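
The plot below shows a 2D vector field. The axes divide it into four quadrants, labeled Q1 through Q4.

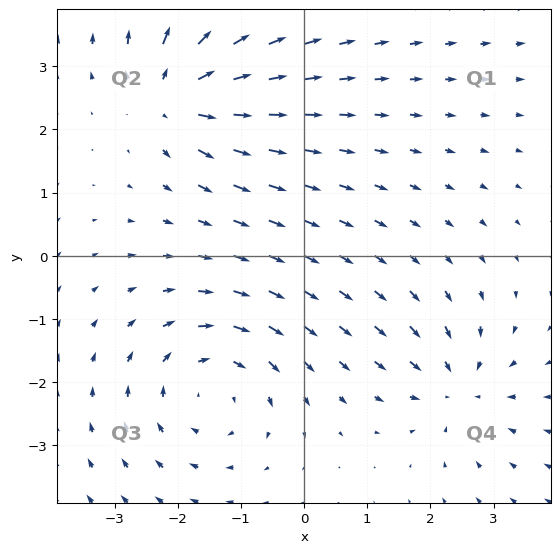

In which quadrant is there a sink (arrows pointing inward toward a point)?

Q4

The sink sits at approximately (2.4, -2.1), which lies in quadrant Q4. The divergence there is about -3, negative as expected for a sink.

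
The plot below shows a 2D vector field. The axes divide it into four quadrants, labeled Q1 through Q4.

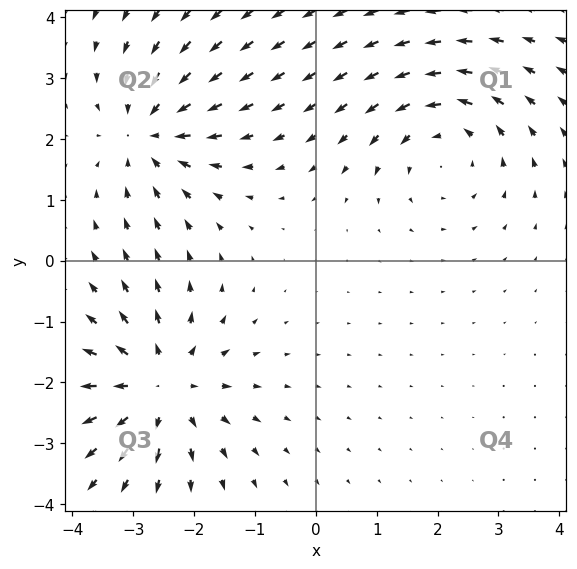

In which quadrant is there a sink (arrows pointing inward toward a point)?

Q2

The sink sits at approximately (-2.7, 2.1), which lies in quadrant Q2. The divergence there is about -4, negative as expected for a sink.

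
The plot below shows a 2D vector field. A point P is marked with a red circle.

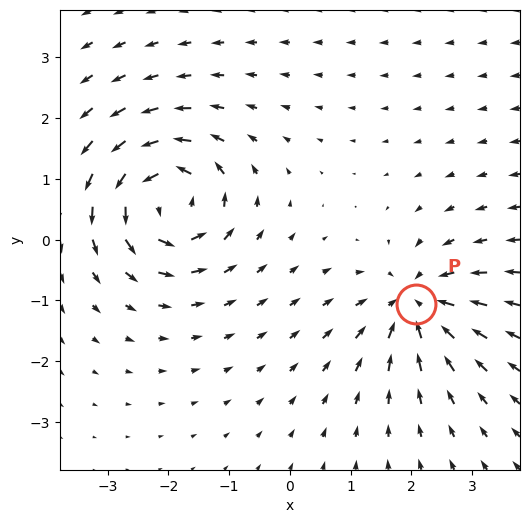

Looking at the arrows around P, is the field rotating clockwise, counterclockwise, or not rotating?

not rotating

Near P at (2.1, -1.1) the arrows show no circulation. The curl there is ≈0.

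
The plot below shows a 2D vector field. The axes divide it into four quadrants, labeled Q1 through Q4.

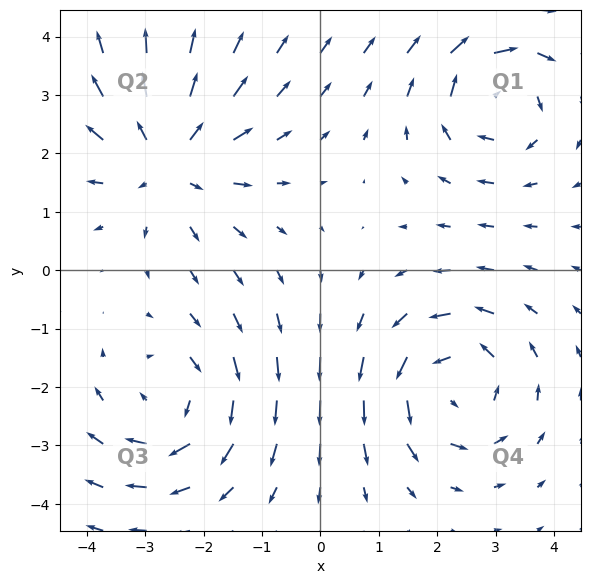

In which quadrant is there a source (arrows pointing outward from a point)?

Q2

The source sits at approximately (-2.6, 1.9), which lies in quadrant Q2. The divergence there is about +4, positive as expected for a source.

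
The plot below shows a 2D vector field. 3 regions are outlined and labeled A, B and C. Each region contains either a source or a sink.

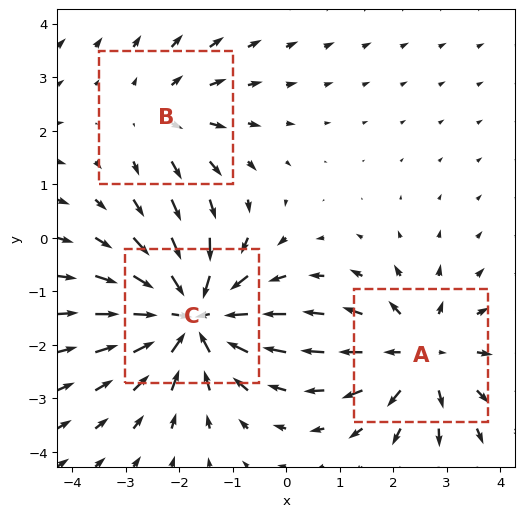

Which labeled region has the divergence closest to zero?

Divergence at each region's feature centre — A: about +3, B: about +2, C: about -5. Region B is closest to zero.

B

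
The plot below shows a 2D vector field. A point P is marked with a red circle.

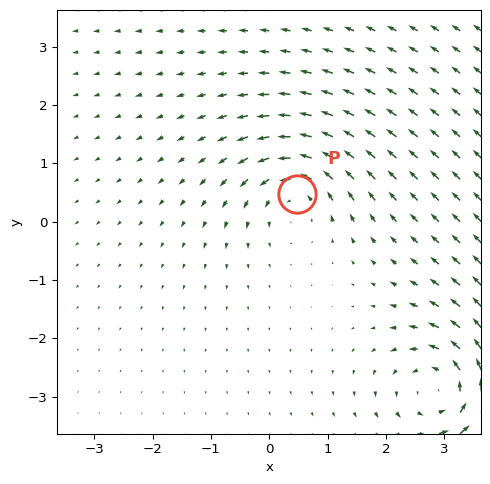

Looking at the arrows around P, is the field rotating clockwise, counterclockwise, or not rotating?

counterclockwise

Near P at (0.5, 0.5) the arrows circulate counterclockwise. The curl (z-component) there is about +5; positive curl means counterclockwise rotation.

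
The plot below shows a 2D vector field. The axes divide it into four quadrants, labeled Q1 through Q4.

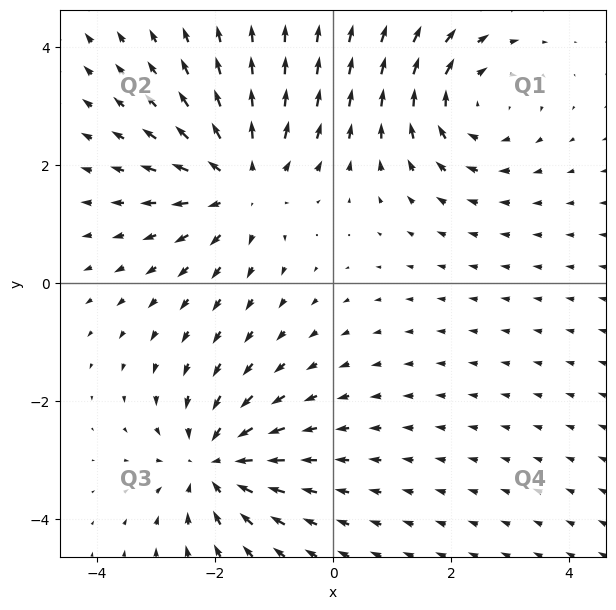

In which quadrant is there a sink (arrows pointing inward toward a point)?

Q3

The sink sits at approximately (-2.0, -3.1), which lies in quadrant Q3. The divergence there is about -5, negative as expected for a sink.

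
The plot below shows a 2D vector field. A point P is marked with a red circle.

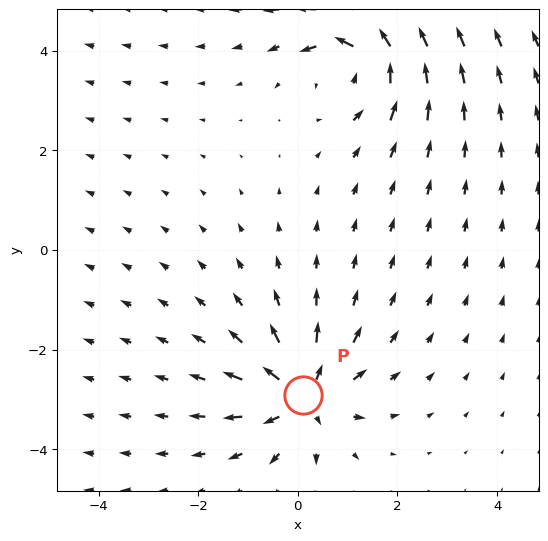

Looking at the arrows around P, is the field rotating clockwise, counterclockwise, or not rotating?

Near P at (0.1, -2.9) the arrows show no circulation. The curl there is ≈0.

not rotating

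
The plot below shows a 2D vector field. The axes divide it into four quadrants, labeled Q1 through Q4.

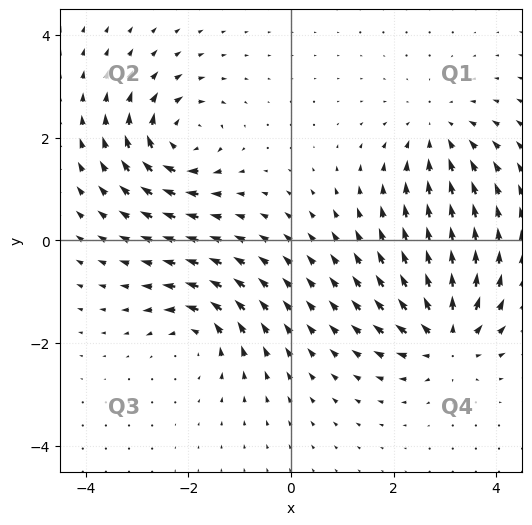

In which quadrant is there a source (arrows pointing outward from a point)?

Q4

The source sits at approximately (3.0, -1.9), which lies in quadrant Q4. The divergence there is about +7, positive as expected for a source.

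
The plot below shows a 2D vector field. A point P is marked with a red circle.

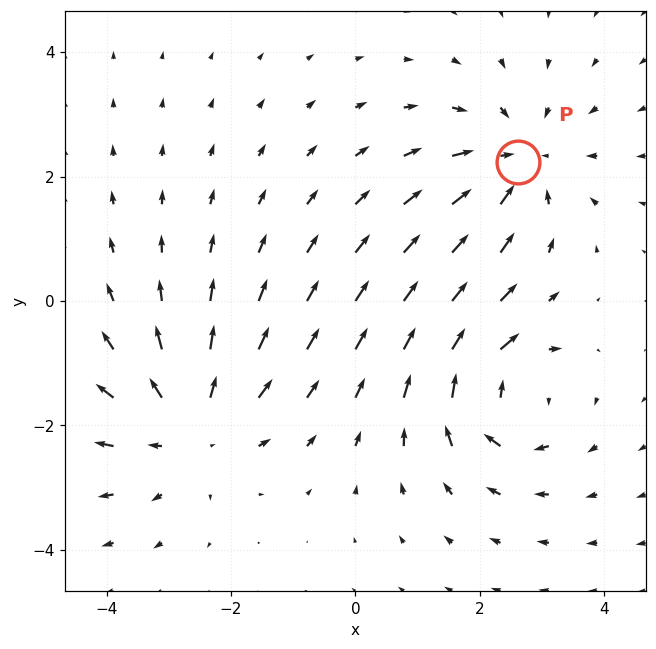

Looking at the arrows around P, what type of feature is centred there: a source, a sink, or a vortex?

At P (2.6, 2.2) the arrows converge inward. Divergence about -3, curl ≈0 — negative divergence with near-zero curl is a sink.

sink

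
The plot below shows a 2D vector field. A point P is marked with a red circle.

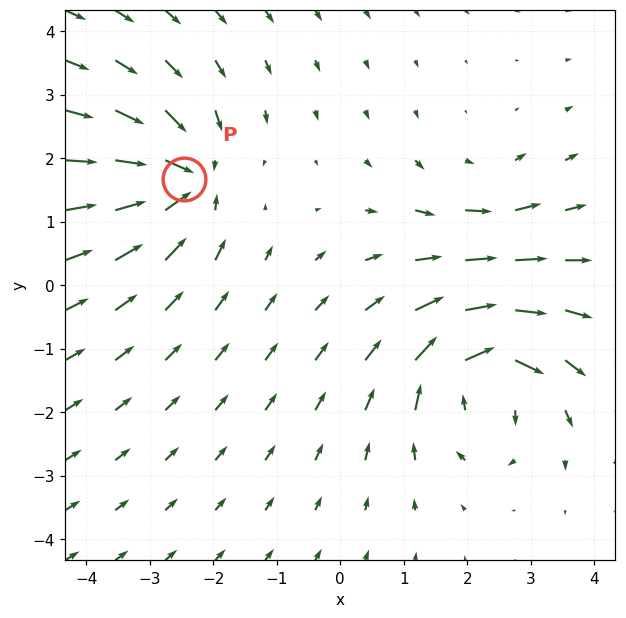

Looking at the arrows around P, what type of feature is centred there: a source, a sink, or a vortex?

At P (-2.5, 1.7) the arrows converge inward. Divergence about -5, curl ≈0 — negative divergence with near-zero curl is a sink.

sink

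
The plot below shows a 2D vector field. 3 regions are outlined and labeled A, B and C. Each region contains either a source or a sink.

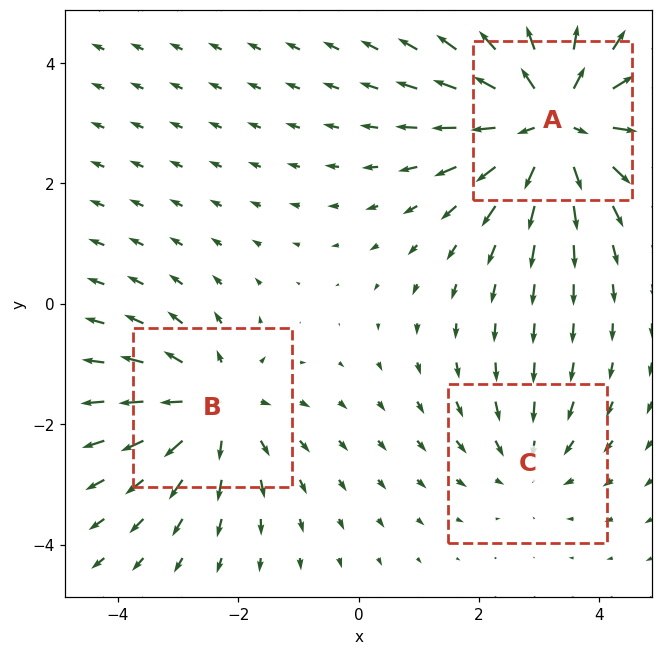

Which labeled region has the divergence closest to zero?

Divergence at each region's feature centre — A: about +5, B: about +3, C: about -2. Region C is closest to zero.

C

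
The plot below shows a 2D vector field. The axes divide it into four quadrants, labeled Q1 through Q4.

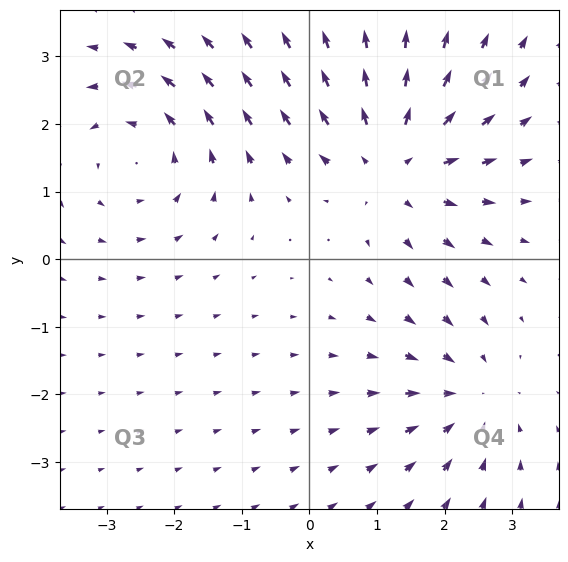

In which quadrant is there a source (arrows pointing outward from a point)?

The source sits at approximately (1.3, 1.4), which lies in quadrant Q1. The divergence there is about +3, positive as expected for a source.

Q1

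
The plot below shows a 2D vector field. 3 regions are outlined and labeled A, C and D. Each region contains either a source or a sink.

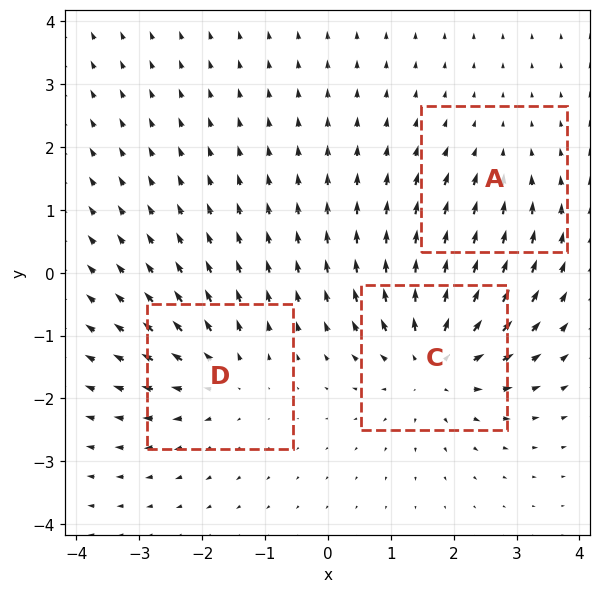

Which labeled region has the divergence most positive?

Divergence at each region's feature centre — A: about -2, C: about +5, D: about +3. Region C is most positive.

C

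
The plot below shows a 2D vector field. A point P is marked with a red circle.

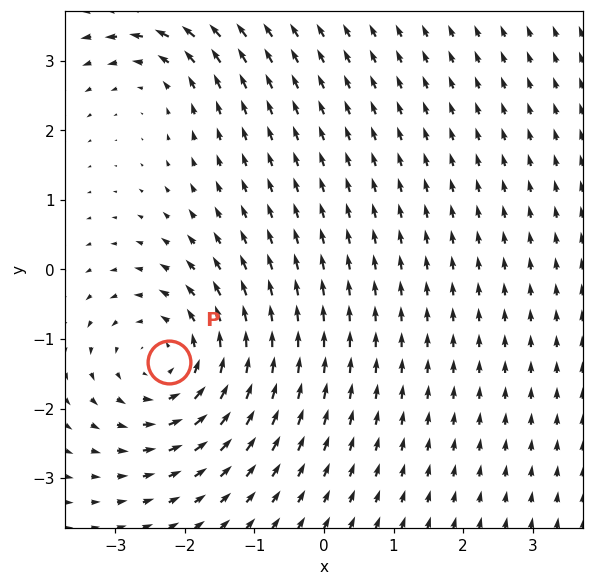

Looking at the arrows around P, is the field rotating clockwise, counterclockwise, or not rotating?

counterclockwise

Near P at (-2.2, -1.3) the arrows circulate counterclockwise. The curl (z-component) there is about +4; positive curl means counterclockwise rotation.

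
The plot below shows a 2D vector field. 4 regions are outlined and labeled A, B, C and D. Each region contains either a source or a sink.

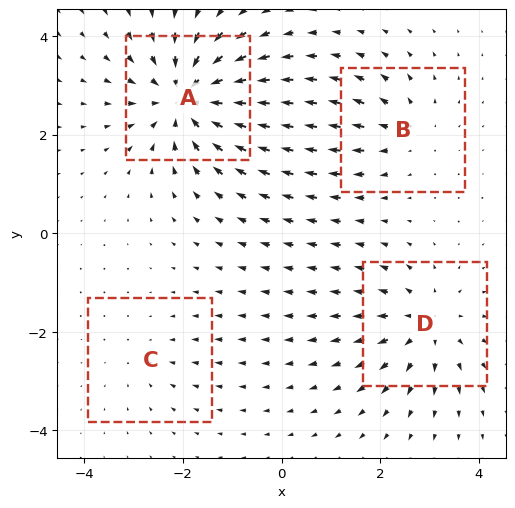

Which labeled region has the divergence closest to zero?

Divergence at each region's feature centre — A: about -7, B: about +3, C: about -2, D: about +5. Region C is closest to zero.

C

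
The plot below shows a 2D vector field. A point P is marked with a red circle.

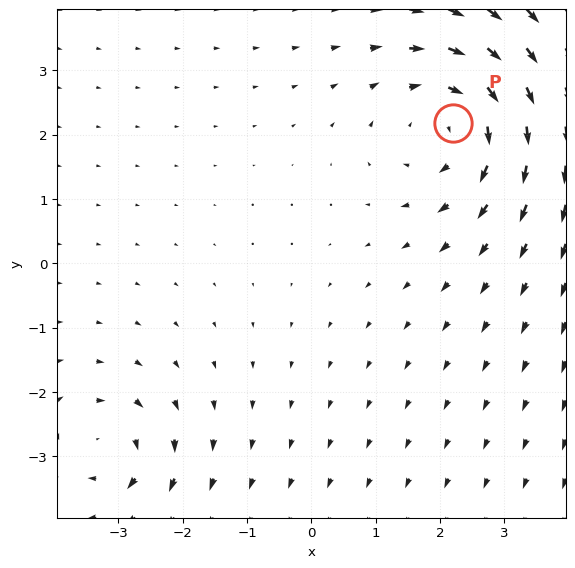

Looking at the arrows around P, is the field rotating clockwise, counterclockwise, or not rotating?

Near P at (2.2, 2.2) the arrows circulate clockwise. The curl (z-component) there is about -4; negative curl means clockwise rotation.

clockwise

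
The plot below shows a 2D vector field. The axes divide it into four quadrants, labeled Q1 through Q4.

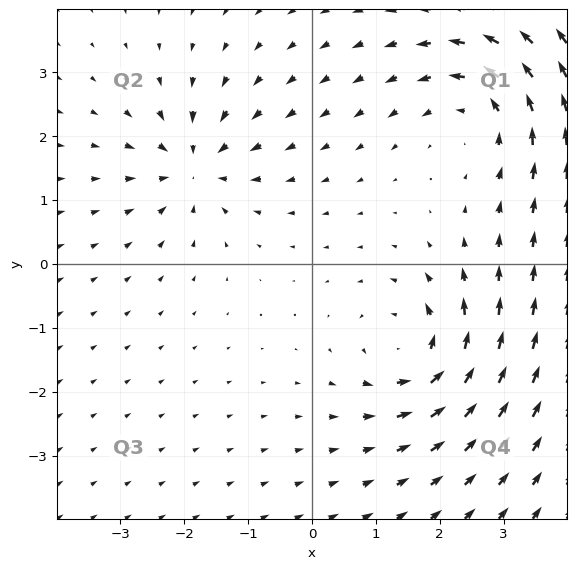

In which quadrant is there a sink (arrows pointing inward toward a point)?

Q2

The sink sits at approximately (-1.8, 1.5), which lies in quadrant Q2. The divergence there is about -5, negative as expected for a sink.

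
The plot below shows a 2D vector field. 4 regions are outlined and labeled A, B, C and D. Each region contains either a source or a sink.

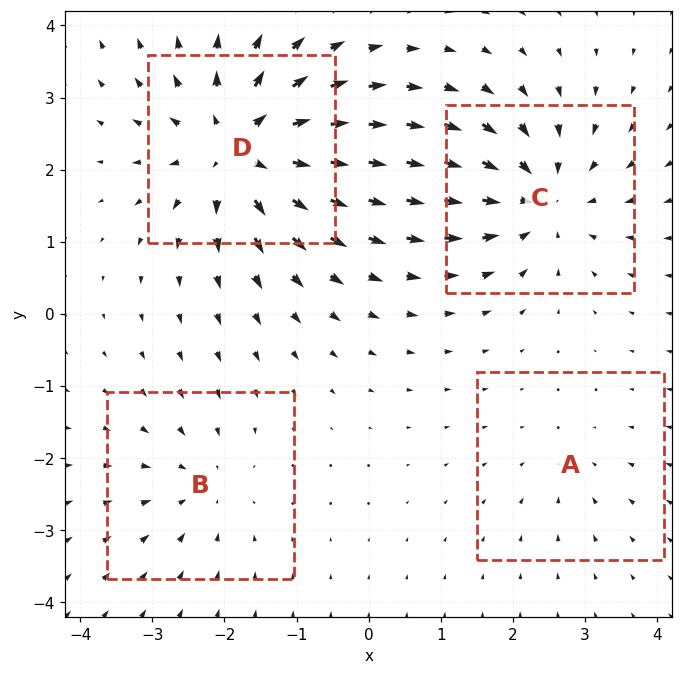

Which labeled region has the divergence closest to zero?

Divergence at each region's feature centre — A: about -2, B: about -3, C: about -6, D: about +7. Region A is closest to zero.

A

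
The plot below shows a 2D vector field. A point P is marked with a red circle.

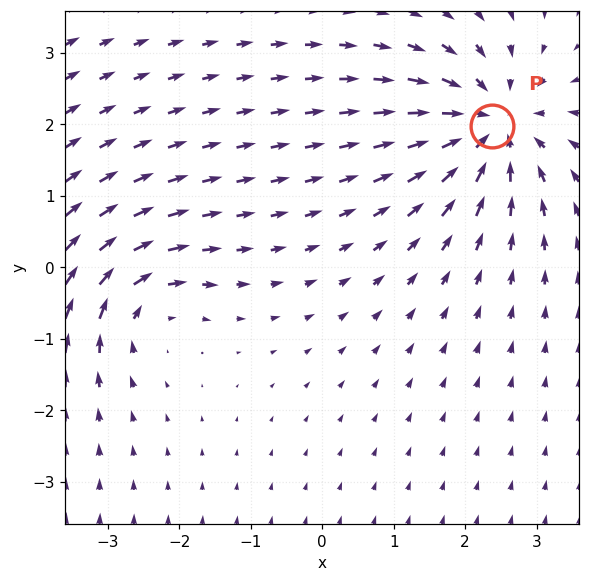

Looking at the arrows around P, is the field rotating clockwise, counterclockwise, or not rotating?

not rotating

Near P at (2.4, 2.0) the arrows show no circulation. The curl there is ≈0.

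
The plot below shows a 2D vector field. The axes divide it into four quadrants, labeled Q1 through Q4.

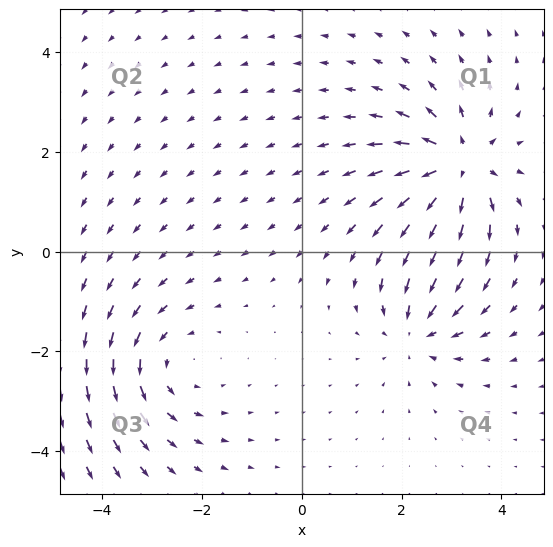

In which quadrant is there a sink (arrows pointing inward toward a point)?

Q4

The sink sits at approximately (2.3, -1.6), which lies in quadrant Q4. The divergence there is about -4, negative as expected for a sink.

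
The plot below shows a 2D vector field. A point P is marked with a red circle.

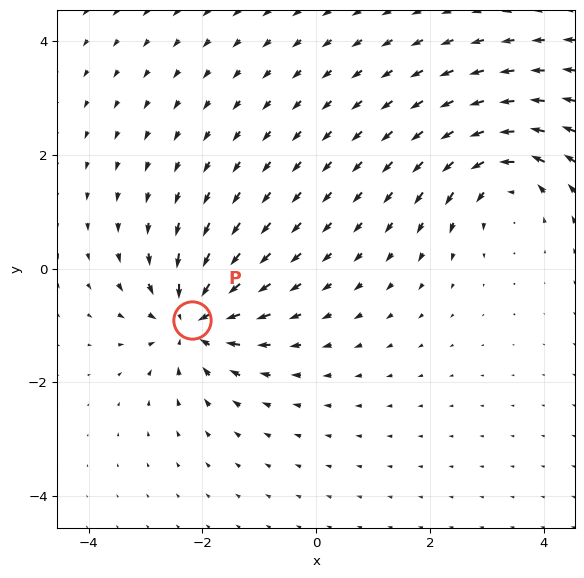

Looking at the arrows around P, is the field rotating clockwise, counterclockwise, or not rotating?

Near P at (-2.2, -0.9) the arrows show no circulation. The curl there is ≈0.

not rotating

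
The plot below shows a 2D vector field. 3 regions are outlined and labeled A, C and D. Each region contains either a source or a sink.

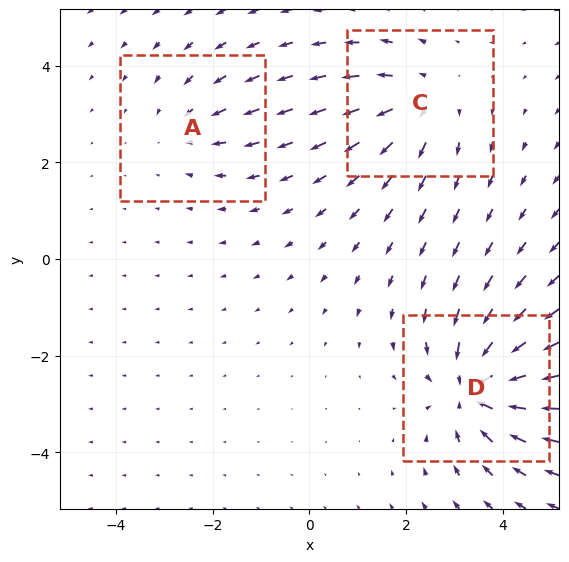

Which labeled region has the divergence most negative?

Divergence at each region's feature centre — A: about -2, C: about +3, D: about -5. Region D is most negative.

D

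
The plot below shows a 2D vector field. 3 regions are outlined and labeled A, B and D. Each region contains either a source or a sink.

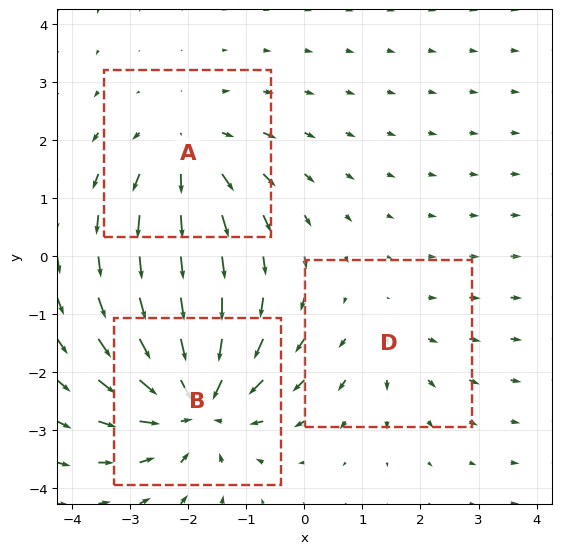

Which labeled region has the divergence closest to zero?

Divergence at each region's feature centre — A: about +3, B: about -5, D: about +2. Region D is closest to zero.

D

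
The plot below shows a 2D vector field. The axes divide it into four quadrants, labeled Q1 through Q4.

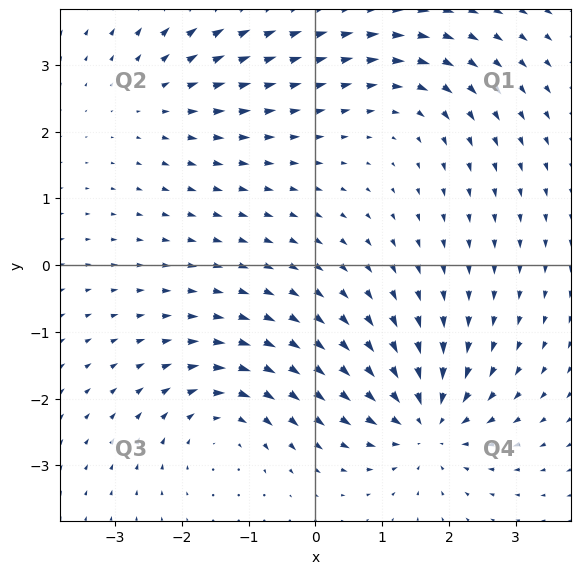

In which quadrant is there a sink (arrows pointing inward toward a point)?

The sink sits at approximately (1.7, -2.4), which lies in quadrant Q4. The divergence there is about -6, negative as expected for a sink.

Q4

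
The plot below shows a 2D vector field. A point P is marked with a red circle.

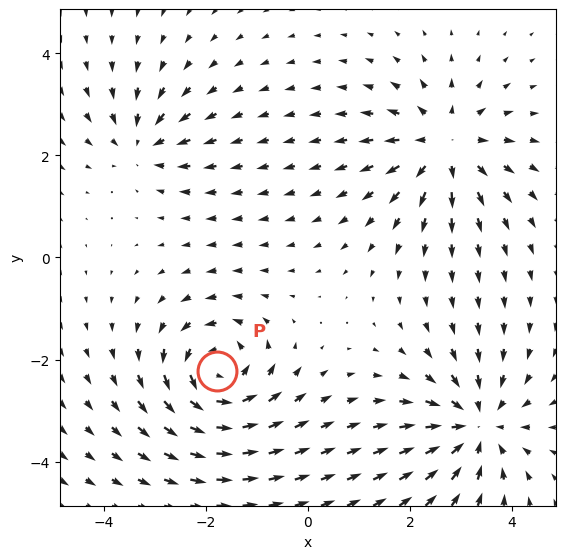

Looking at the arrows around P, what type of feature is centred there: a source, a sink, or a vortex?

vortex

At P (-1.8, -2.2) the arrows circulate counterclockwise. Divergence ≈0, curl about +6 — near-zero divergence with nonzero curl is a vortex.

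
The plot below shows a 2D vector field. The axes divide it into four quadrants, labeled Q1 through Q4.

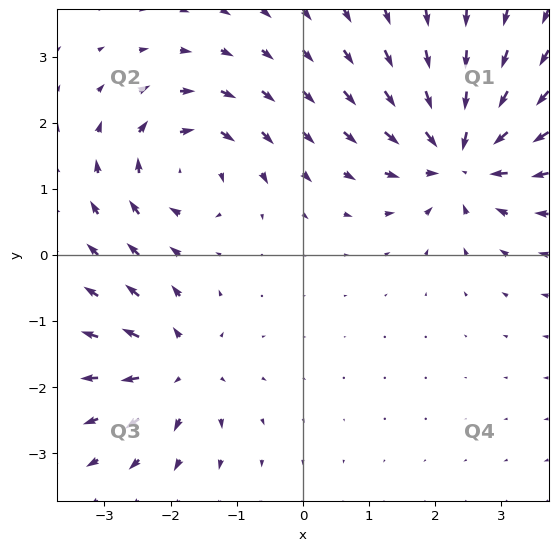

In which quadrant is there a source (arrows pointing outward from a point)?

Q3

The source sits at approximately (-1.9, -1.7), which lies in quadrant Q3. The divergence there is about +5, positive as expected for a source.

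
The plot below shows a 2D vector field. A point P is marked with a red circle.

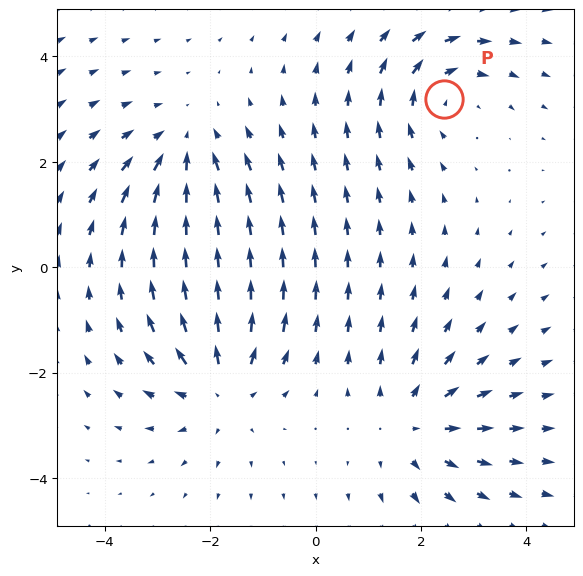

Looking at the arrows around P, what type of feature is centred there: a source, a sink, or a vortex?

At P (2.4, 3.2) the arrows circulate clockwise. Divergence ≈0, curl about -4 — near-zero divergence with nonzero curl is a vortex.

vortex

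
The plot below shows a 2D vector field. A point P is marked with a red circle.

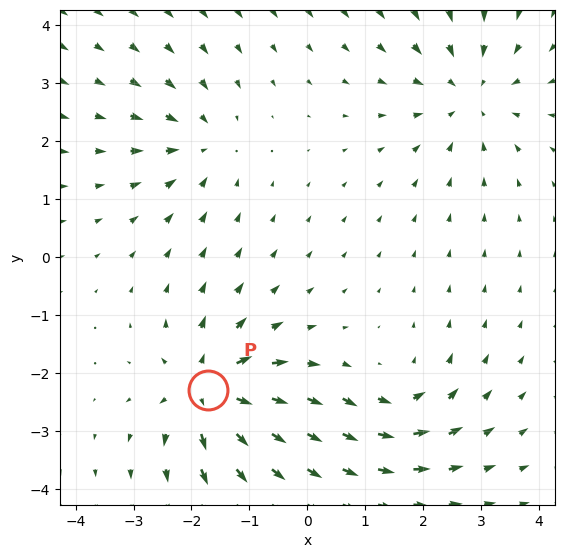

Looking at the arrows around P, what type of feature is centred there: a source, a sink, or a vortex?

At P (-1.7, -2.3) the arrows spread outward. Divergence about +6, curl ≈0 — positive divergence with near-zero curl is a source.

source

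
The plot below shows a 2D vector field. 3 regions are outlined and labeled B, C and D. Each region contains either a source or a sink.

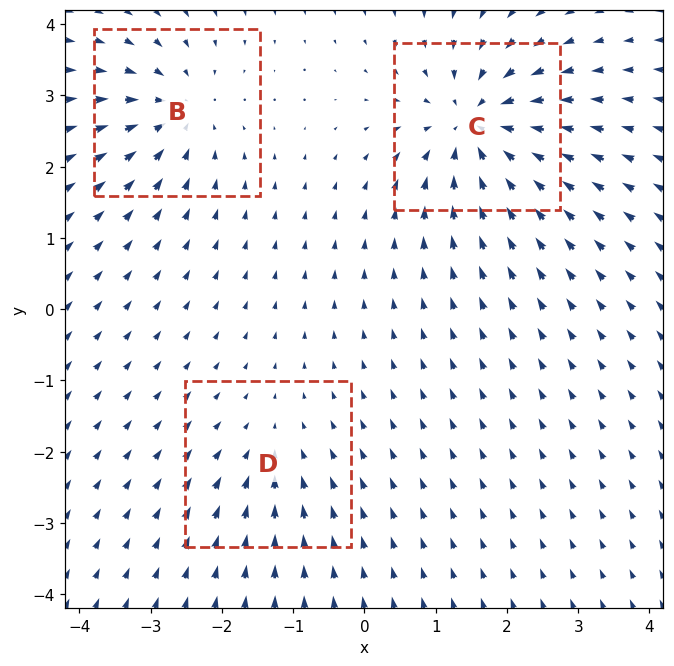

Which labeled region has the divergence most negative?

Divergence at each region's feature centre — B: about -4, C: about -6, D: about -2. Region C is most negative.

C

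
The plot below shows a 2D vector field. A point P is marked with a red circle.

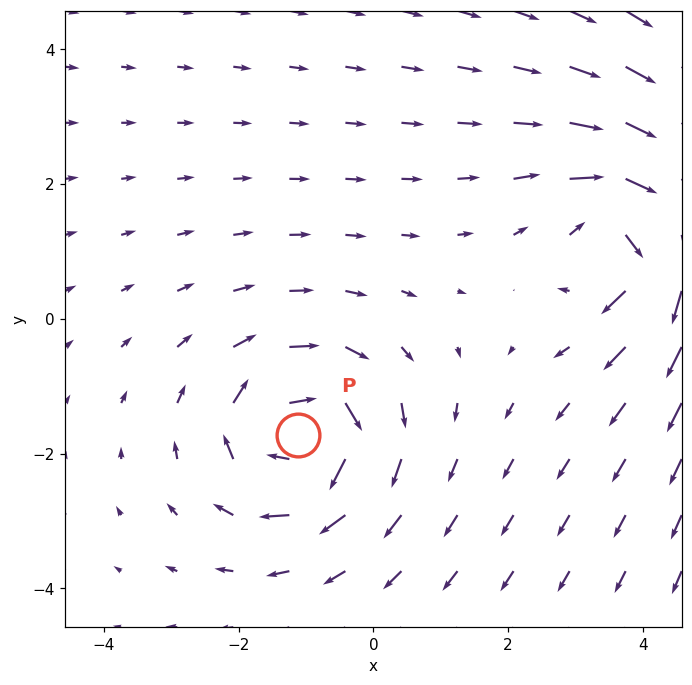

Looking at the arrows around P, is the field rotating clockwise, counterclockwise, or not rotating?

clockwise

Near P at (-1.1, -1.7) the arrows circulate clockwise. The curl (z-component) there is about -4; negative curl means clockwise rotation.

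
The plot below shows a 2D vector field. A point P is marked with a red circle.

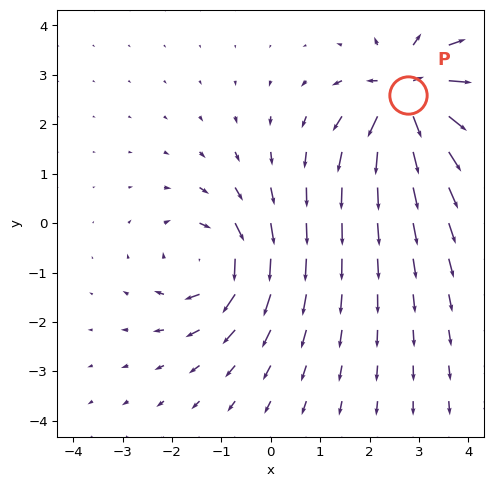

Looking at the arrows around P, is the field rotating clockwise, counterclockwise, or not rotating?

Near P at (2.8, 2.6) the arrows show no circulation. The curl there is ≈0.

not rotating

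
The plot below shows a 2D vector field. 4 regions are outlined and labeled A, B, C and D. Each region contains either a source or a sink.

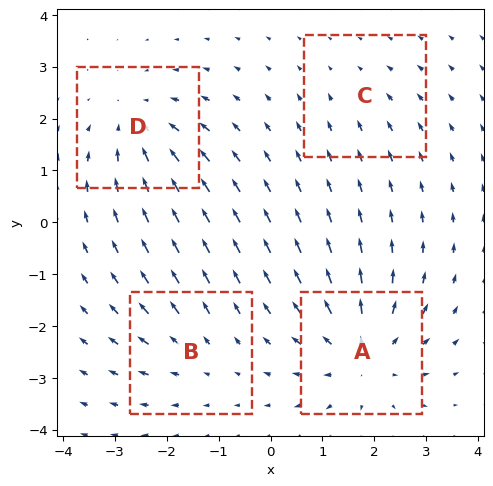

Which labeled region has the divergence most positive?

A

Divergence at each region's feature centre — A: about +6, B: about +3, C: about -2, D: about -5. Region A is most positive.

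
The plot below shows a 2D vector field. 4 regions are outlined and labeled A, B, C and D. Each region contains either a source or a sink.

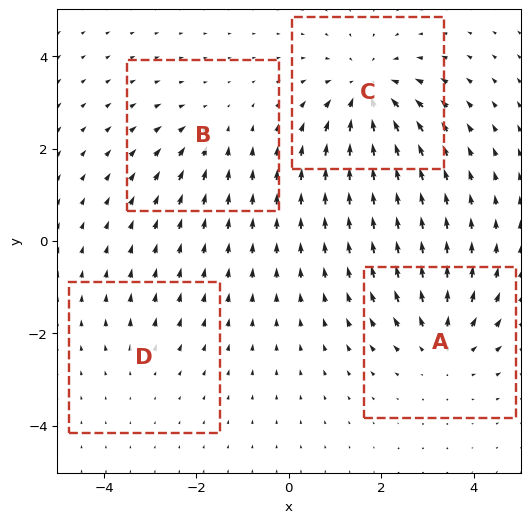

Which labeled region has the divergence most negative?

C

Divergence at each region's feature centre — A: about +4, B: about -3, C: about -6, D: about +2. Region C is most negative.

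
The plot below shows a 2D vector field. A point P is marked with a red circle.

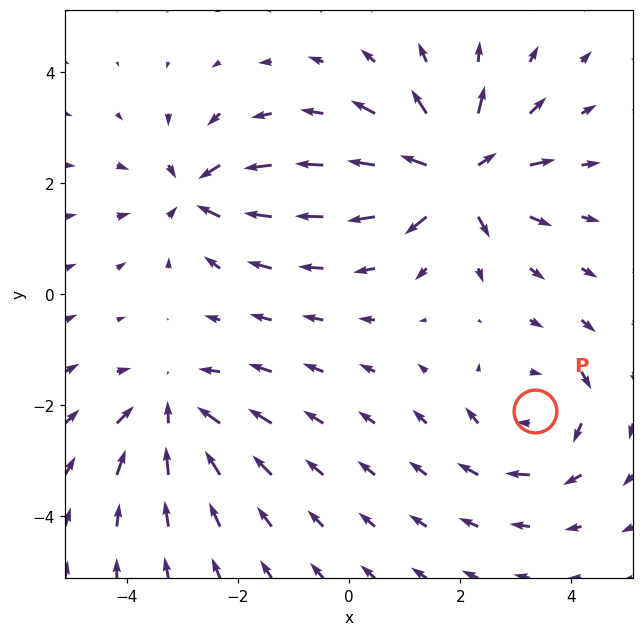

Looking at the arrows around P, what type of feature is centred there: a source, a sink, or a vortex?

vortex

At P (3.3, -2.1) the arrows circulate clockwise. Divergence ≈0, curl about -3 — near-zero divergence with nonzero curl is a vortex.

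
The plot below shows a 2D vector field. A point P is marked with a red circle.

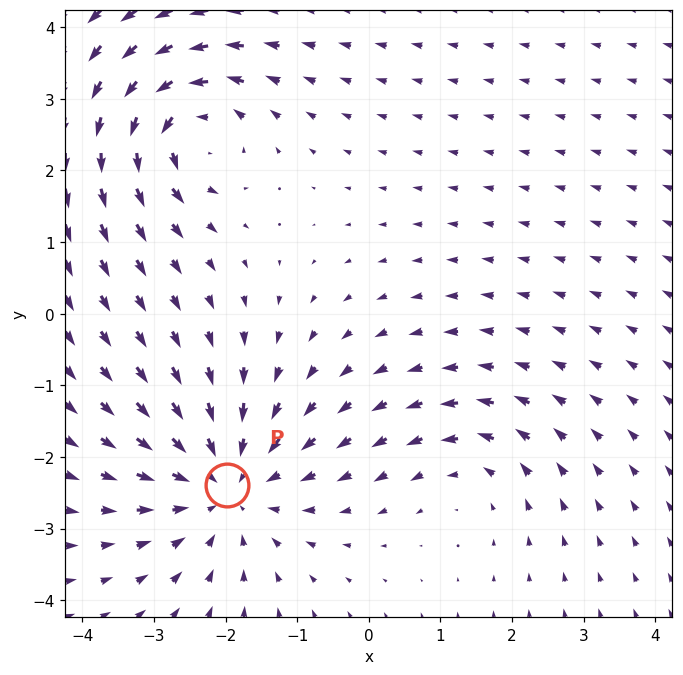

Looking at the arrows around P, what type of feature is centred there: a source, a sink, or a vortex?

At P (-2.0, -2.4) the arrows converge inward. Divergence about -4, curl ≈0 — negative divergence with near-zero curl is a sink.

sink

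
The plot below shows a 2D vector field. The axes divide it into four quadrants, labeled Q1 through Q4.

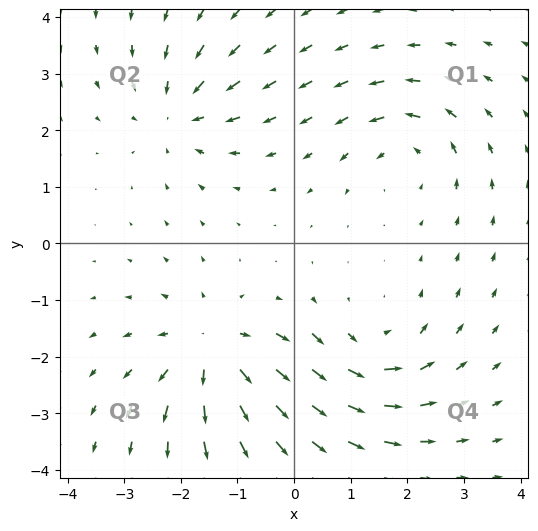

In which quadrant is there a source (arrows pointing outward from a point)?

Q3

The source sits at approximately (-1.4, -1.9), which lies in quadrant Q3. The divergence there is about +4, positive as expected for a source.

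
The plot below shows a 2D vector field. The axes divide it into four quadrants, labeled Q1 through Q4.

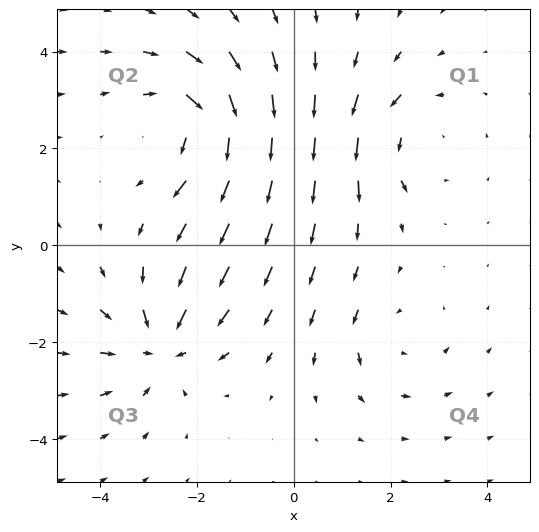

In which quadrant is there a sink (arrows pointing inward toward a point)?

The sink sits at approximately (-2.8, -2.1), which lies in quadrant Q3. The divergence there is about -4, negative as expected for a sink.

Q3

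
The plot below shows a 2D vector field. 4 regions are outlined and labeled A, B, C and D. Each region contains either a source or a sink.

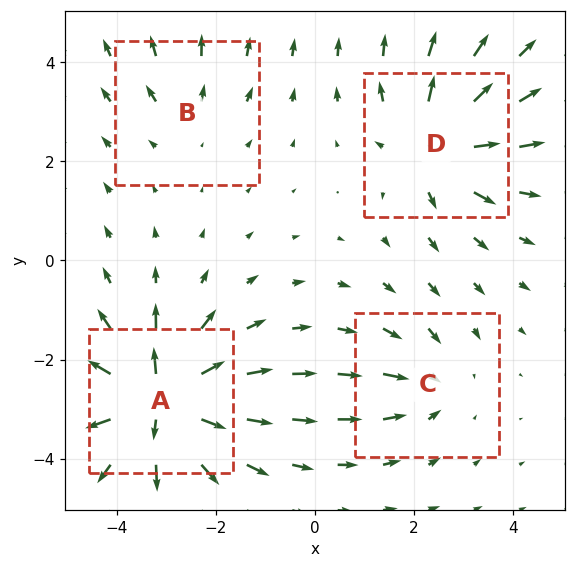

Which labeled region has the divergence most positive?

Divergence at each region's feature centre — A: about +8, B: about +3, C: about -4, D: about +6. Region A is most positive.

A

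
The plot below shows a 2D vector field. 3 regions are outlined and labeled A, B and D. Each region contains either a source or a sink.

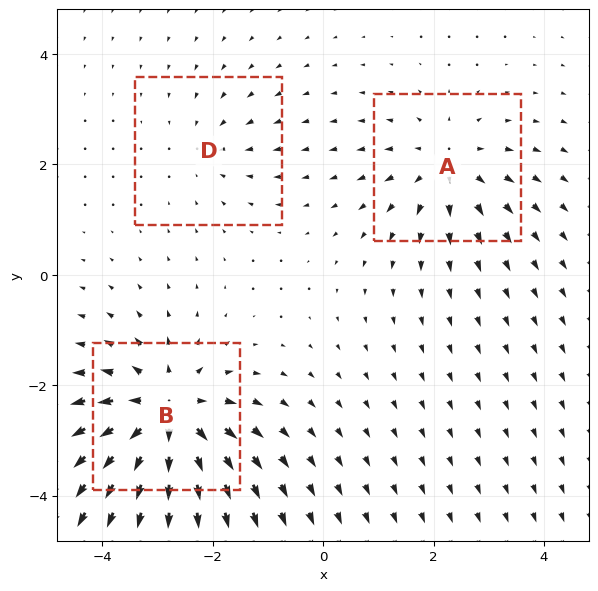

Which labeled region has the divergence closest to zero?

Divergence at each region's feature centre — A: about +3, B: about +6, D: about -2. Region D is closest to zero.

D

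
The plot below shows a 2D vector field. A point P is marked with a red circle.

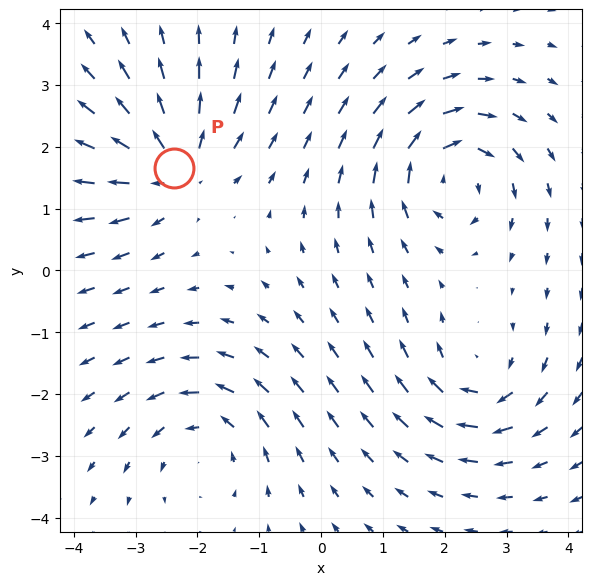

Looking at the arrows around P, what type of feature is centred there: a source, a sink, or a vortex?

source

At P (-2.4, 1.7) the arrows spread outward. Divergence about +5, curl ≈0 — positive divergence with near-zero curl is a source.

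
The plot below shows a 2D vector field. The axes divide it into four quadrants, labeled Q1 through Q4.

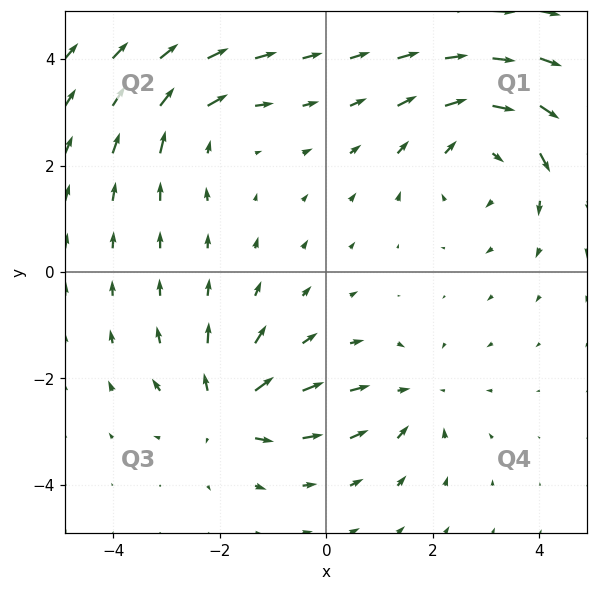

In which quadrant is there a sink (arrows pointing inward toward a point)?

The sink sits at approximately (1.6, -2.3), which lies in quadrant Q4. The divergence there is about -3, negative as expected for a sink.

Q4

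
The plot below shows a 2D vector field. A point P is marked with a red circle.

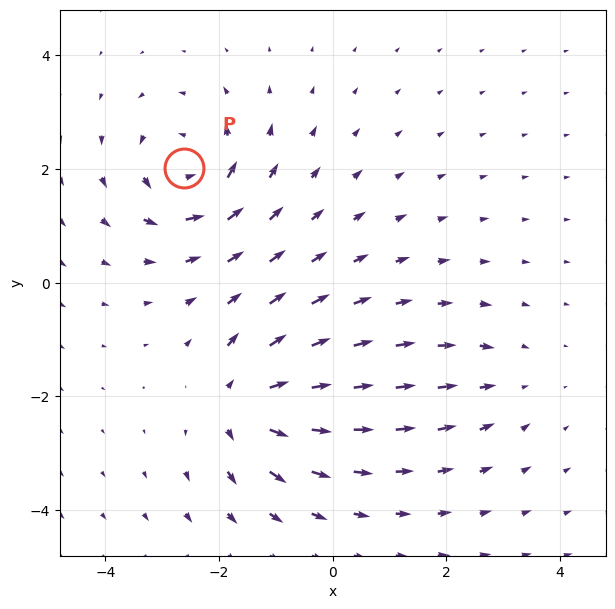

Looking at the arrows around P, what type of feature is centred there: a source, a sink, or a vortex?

At P (-2.6, 2.0) the arrows circulate counterclockwise. Divergence ≈0, curl about +6 — near-zero divergence with nonzero curl is a vortex.

vortex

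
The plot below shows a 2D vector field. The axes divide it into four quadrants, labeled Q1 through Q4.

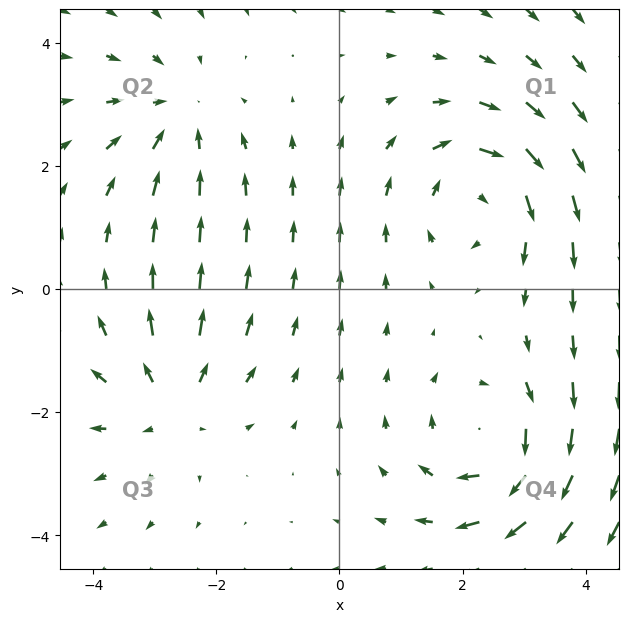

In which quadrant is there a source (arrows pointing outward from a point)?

The source sits at approximately (-2.8, -1.9), which lies in quadrant Q3. The divergence there is about +4, positive as expected for a source.

Q3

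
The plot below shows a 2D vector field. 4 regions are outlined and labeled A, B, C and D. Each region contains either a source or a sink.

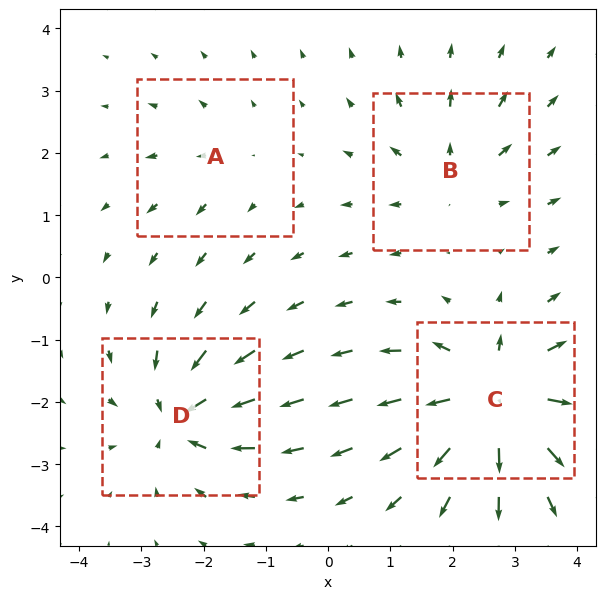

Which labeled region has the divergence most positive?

Divergence at each region's feature centre — A: about +2, B: about +4, C: about +9, D: about -6. Region C is most positive.

C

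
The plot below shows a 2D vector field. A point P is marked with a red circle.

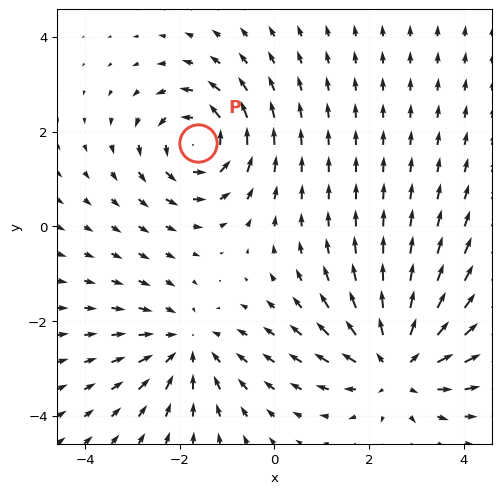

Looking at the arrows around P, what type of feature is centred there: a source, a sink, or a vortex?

At P (-1.6, 1.8) the arrows circulate counterclockwise. Divergence ≈0, curl about +3 — near-zero divergence with nonzero curl is a vortex.

vortex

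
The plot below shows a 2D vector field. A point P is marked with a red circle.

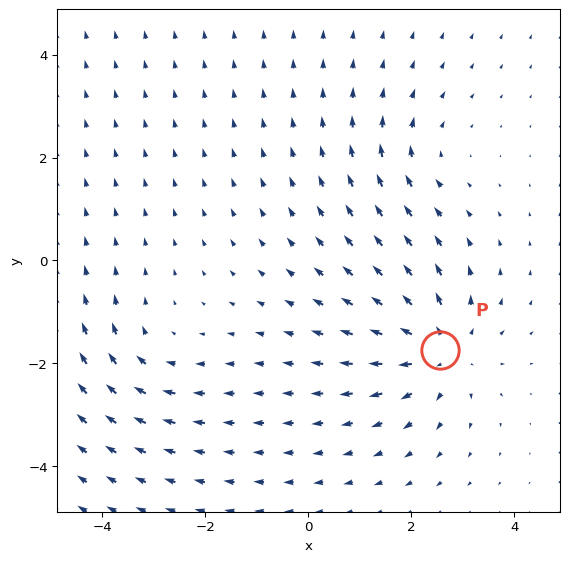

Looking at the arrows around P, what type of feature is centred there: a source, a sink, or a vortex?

At P (2.6, -1.7) the arrows spread outward. Divergence about +5, curl ≈0 — positive divergence with near-zero curl is a source.

source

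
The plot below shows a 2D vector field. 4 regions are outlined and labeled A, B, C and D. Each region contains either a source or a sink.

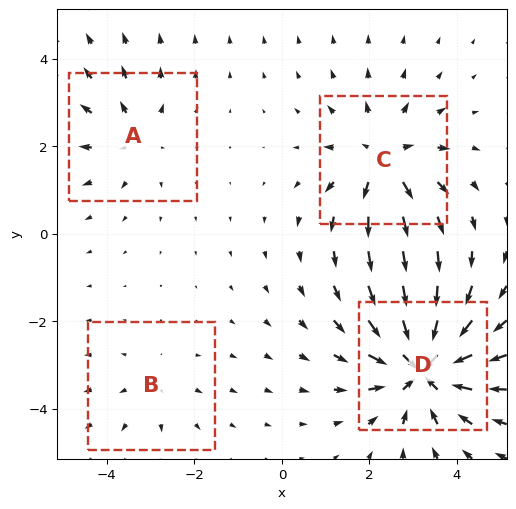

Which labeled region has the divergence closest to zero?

B

Divergence at each region's feature centre — A: about +3, B: about +2, C: about +5, D: about -7. Region B is closest to zero.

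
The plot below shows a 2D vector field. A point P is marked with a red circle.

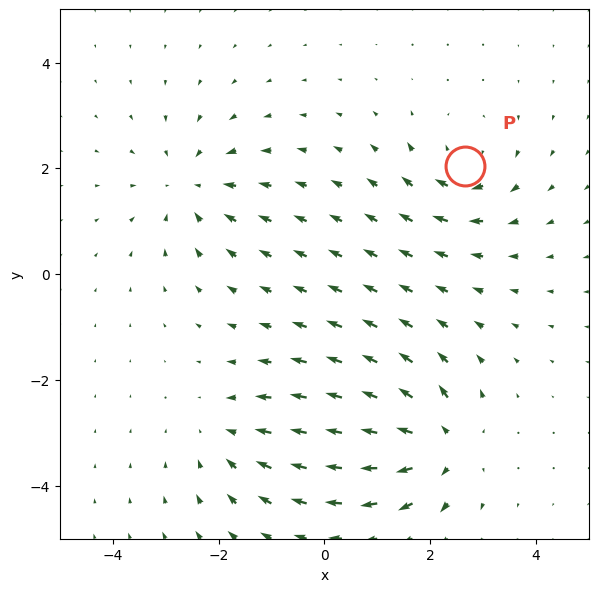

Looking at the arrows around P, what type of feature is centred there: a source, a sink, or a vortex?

vortex

At P (2.7, 2.0) the arrows circulate clockwise. Divergence ≈0, curl about -5 — near-zero divergence with nonzero curl is a vortex.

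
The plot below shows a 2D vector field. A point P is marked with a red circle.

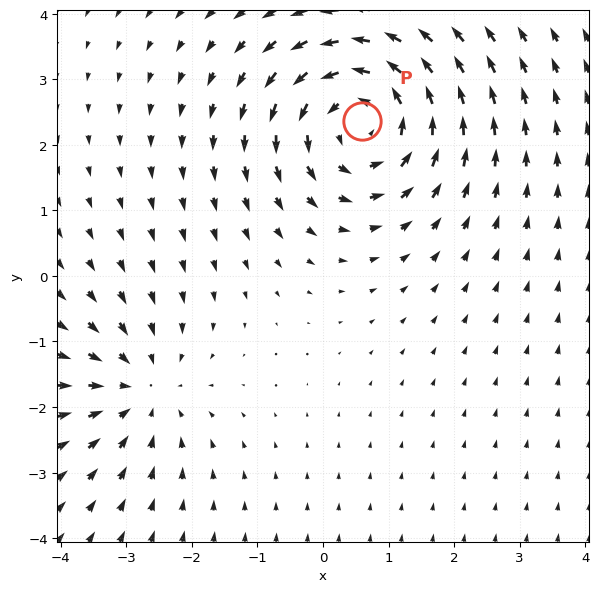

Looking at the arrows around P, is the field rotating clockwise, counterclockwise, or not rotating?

counterclockwise

Near P at (0.6, 2.4) the arrows circulate counterclockwise. The curl (z-component) there is about +4; positive curl means counterclockwise rotation.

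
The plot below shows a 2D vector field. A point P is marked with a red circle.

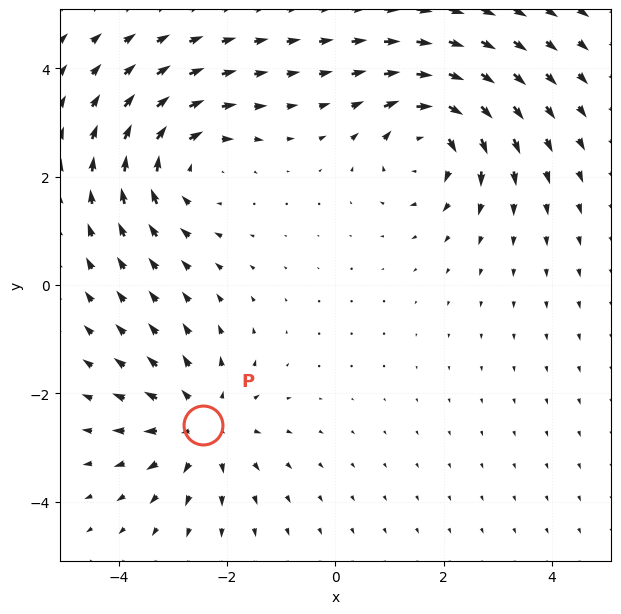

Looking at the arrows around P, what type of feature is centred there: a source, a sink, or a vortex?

At P (-2.4, -2.6) the arrows spread outward. Divergence about +4, curl ≈0 — positive divergence with near-zero curl is a source.

source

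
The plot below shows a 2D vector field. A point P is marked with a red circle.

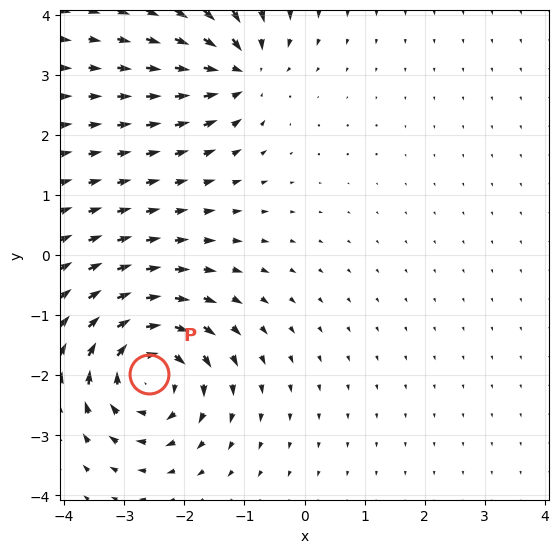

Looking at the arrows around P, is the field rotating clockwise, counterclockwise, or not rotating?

Near P at (-2.6, -2.0) the arrows circulate clockwise. The curl (z-component) there is about -6; negative curl means clockwise rotation.

clockwise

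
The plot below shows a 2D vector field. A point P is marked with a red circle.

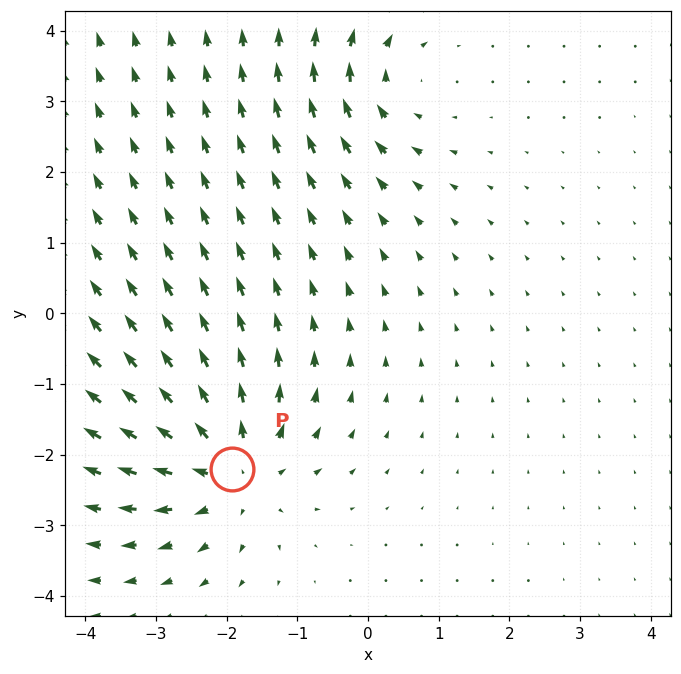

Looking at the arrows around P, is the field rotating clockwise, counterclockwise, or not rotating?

not rotating

Near P at (-1.9, -2.2) the arrows show no circulation. The curl there is ≈0.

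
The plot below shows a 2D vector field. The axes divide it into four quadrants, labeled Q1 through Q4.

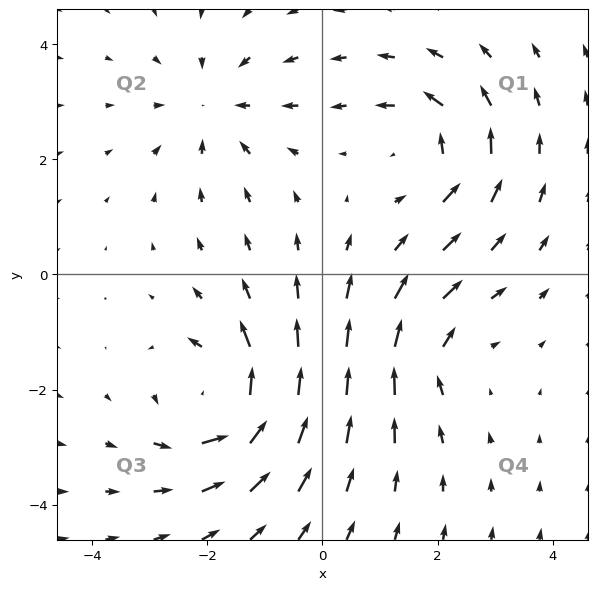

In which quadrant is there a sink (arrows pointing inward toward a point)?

The sink sits at approximately (-1.9, 2.9), which lies in quadrant Q2. The divergence there is about -3, negative as expected for a sink.

Q2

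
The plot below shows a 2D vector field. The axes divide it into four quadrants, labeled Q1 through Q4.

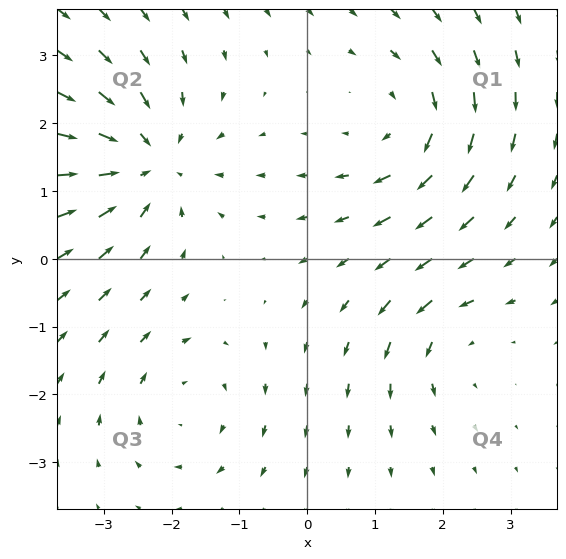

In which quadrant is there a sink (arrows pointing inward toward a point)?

Q2

The sink sits at approximately (-2.4, 1.4), which lies in quadrant Q2. The divergence there is about -5, negative as expected for a sink.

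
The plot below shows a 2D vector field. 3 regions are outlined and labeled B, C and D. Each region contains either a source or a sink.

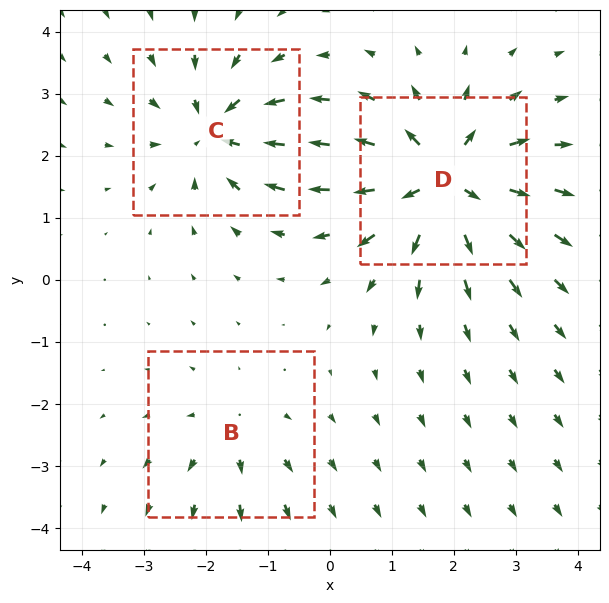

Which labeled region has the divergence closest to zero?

Divergence at each region's feature centre — B: about +2, C: about -4, D: about +6. Region B is closest to zero.

B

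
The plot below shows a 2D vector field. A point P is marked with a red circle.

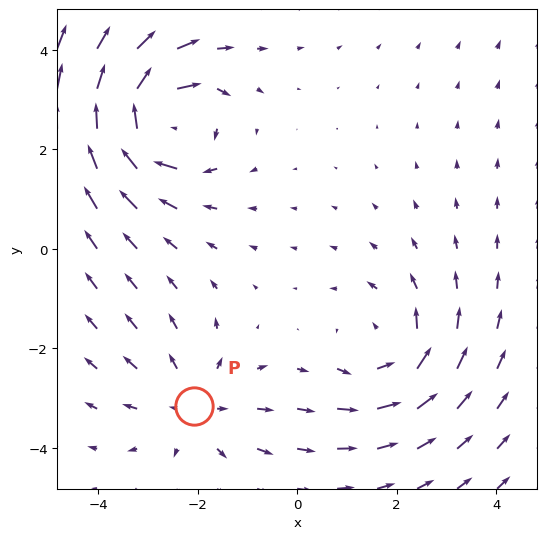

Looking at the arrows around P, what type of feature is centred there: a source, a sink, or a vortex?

source

At P (-2.1, -3.2) the arrows spread outward. Divergence about +2, curl ≈0 — positive divergence with near-zero curl is a source.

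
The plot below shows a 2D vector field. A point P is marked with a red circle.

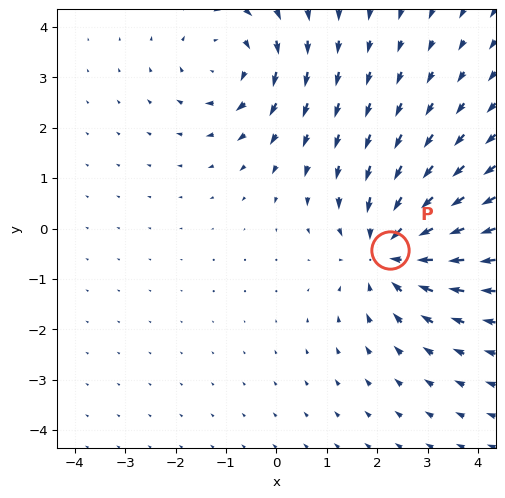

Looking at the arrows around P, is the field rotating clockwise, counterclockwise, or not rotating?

Near P at (2.3, -0.4) the arrows show no circulation. The curl there is ≈0.

not rotating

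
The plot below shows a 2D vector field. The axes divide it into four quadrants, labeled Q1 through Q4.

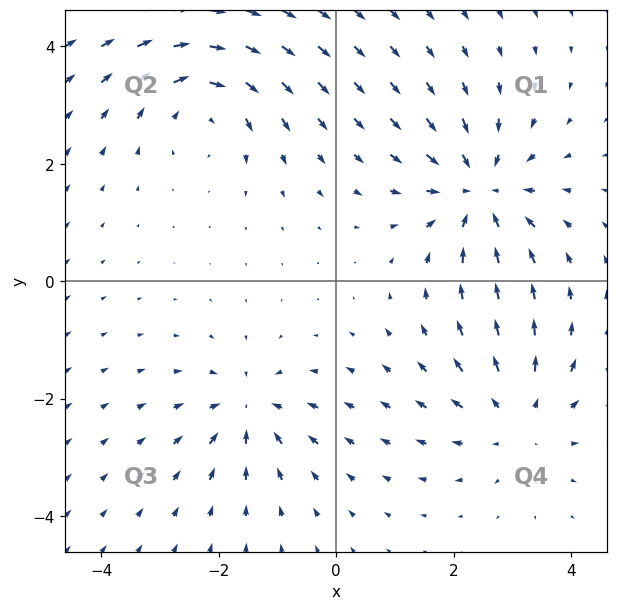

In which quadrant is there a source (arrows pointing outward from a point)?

The source sits at approximately (3.1, -2.3), which lies in quadrant Q4. The divergence there is about +3, positive as expected for a source.

Q4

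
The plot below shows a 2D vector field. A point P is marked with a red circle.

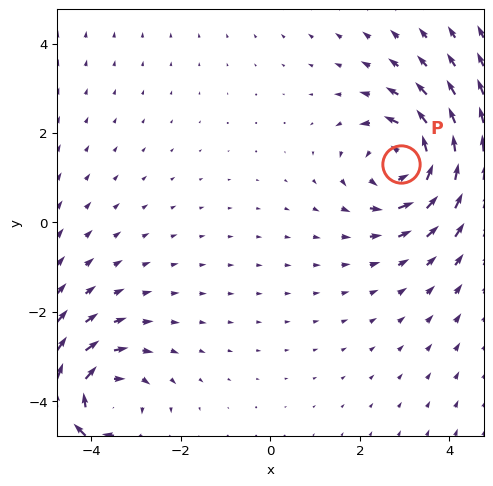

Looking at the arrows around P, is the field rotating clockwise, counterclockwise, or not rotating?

counterclockwise

Near P at (2.9, 1.3) the arrows circulate counterclockwise. The curl (z-component) there is about +3; positive curl means counterclockwise rotation.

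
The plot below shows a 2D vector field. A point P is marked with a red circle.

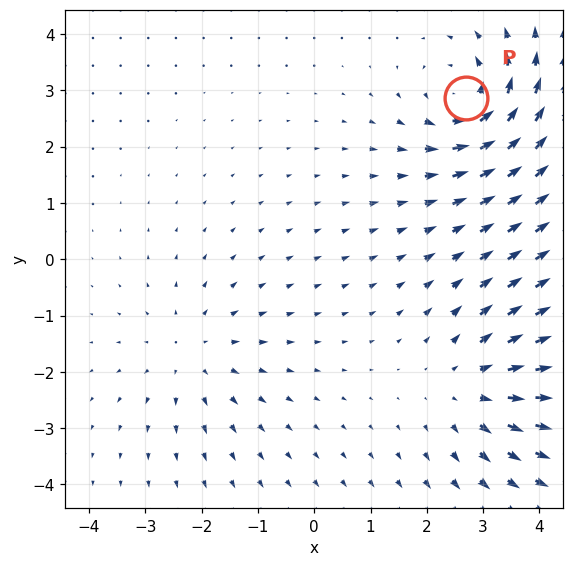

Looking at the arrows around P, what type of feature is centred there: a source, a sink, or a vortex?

vortex

At P (2.7, 2.9) the arrows circulate counterclockwise. Divergence ≈0, curl about +6 — near-zero divergence with nonzero curl is a vortex.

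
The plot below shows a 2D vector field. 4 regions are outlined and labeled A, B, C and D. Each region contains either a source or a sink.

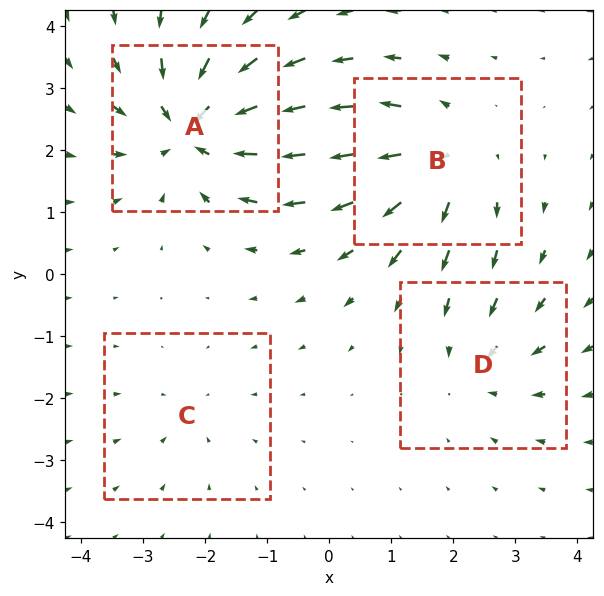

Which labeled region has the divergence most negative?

A

Divergence at each region's feature centre — A: about -7, B: about +5, C: about -2, D: about -3. Region A is most negative.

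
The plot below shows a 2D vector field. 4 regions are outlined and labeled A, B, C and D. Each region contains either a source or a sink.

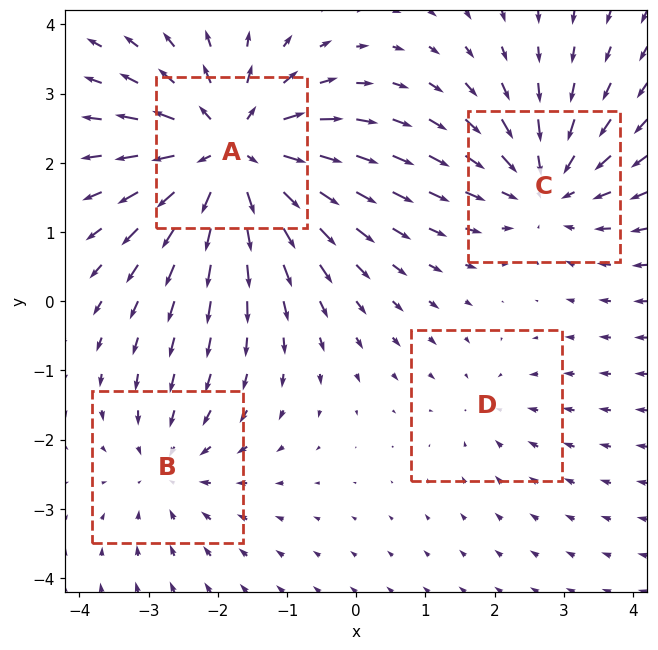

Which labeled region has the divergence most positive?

A

Divergence at each region's feature centre — A: about +7, B: about -3, C: about -5, D: about -2. Region A is most positive.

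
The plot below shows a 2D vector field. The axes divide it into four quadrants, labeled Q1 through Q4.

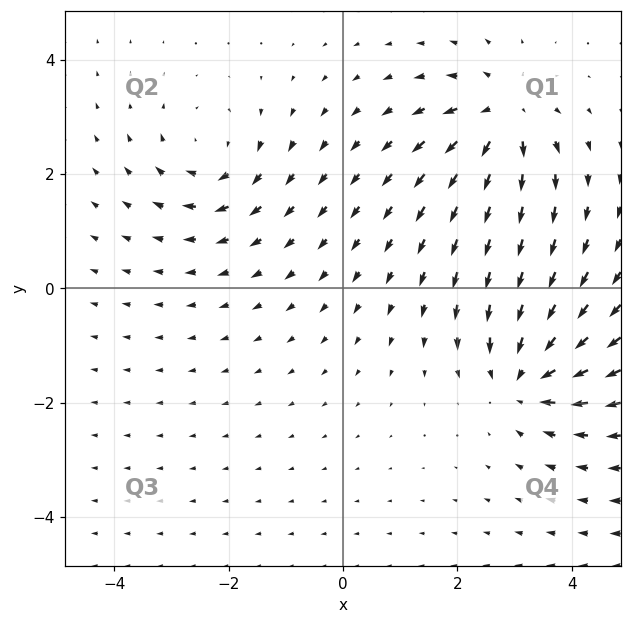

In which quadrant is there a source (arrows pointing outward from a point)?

Q1

The source sits at approximately (2.8, 3.0), which lies in quadrant Q1. The divergence there is about +6, positive as expected for a source.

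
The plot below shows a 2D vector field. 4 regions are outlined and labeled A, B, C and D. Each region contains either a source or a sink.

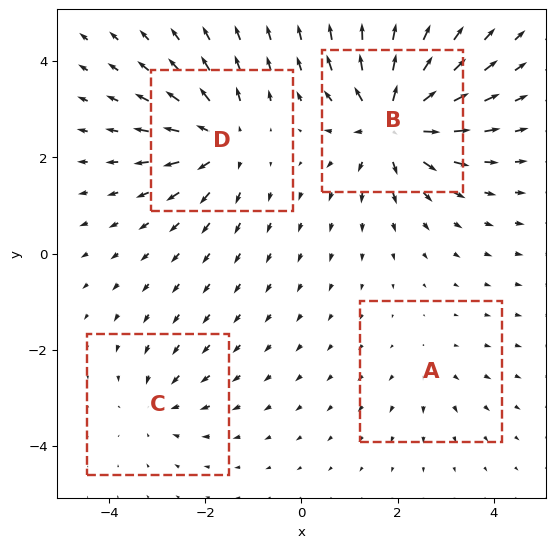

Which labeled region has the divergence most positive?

Divergence at each region's feature centre — A: about +2, B: about +9, C: about -4, D: about +6. Region B is most positive.

B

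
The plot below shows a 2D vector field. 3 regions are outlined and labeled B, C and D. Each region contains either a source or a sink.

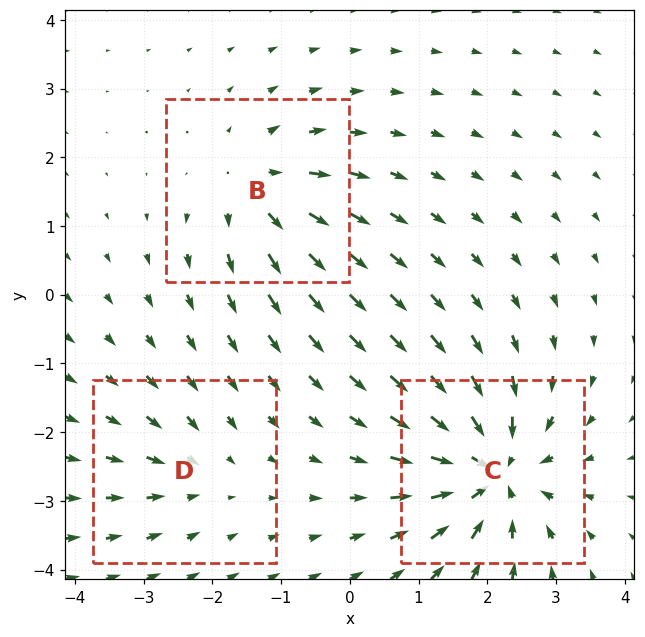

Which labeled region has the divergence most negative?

Divergence at each region's feature centre — B: about +4, C: about -6, D: about -2. Region C is most negative.

C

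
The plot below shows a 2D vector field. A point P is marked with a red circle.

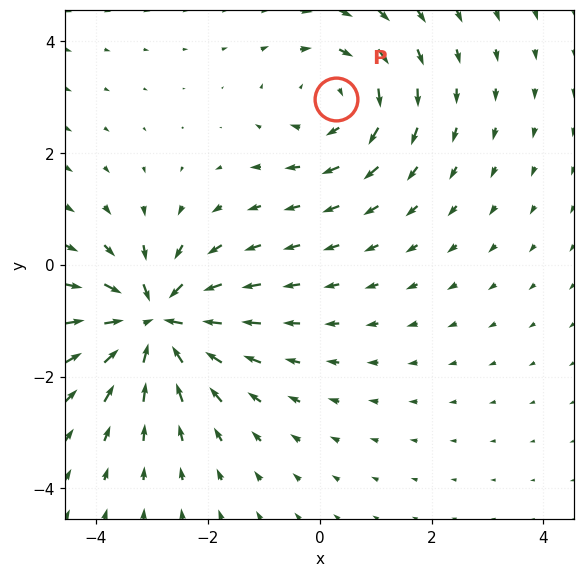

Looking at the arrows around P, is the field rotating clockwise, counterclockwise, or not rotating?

Near P at (0.3, 3.0) the arrows circulate clockwise. The curl (z-component) there is about -3; negative curl means clockwise rotation.

clockwise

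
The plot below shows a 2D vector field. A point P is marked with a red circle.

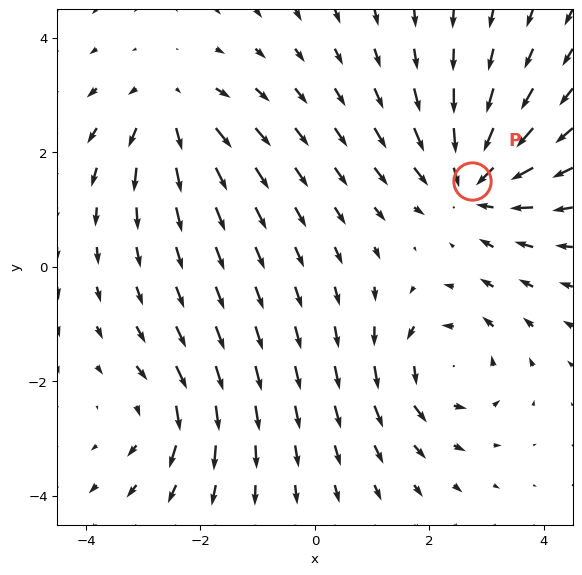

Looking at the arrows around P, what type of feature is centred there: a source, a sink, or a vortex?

At P (2.7, 1.5) the arrows converge inward. Divergence about -5, curl ≈0 — negative divergence with near-zero curl is a sink.

sink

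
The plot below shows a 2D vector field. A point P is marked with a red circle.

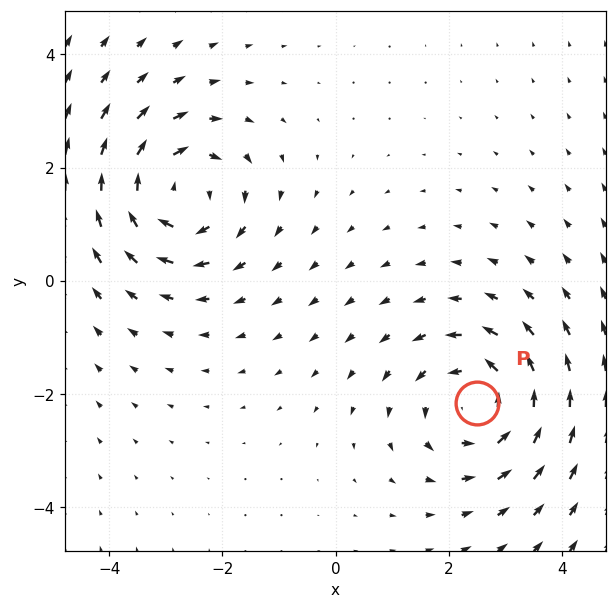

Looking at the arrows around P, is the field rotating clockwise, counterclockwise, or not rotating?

Near P at (2.5, -2.2) the arrows circulate counterclockwise. The curl (z-component) there is about +4; positive curl means counterclockwise rotation.

counterclockwise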